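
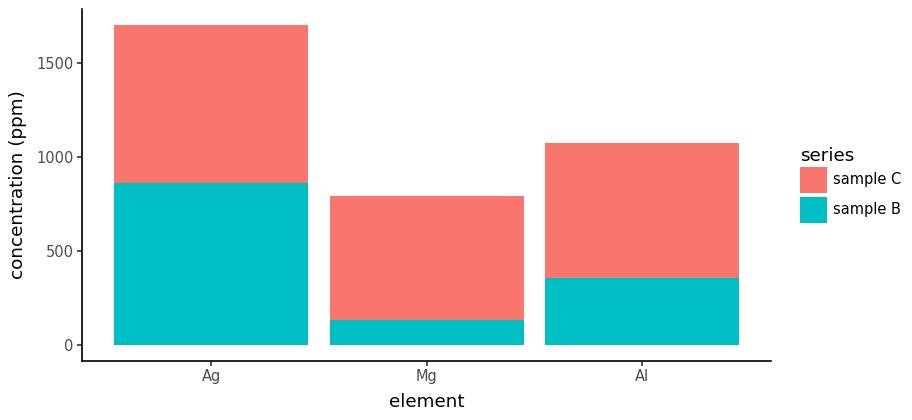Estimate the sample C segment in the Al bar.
sample C top ≈ 1000, bottom ≈ 400; segment ≈ 600.

≈ 600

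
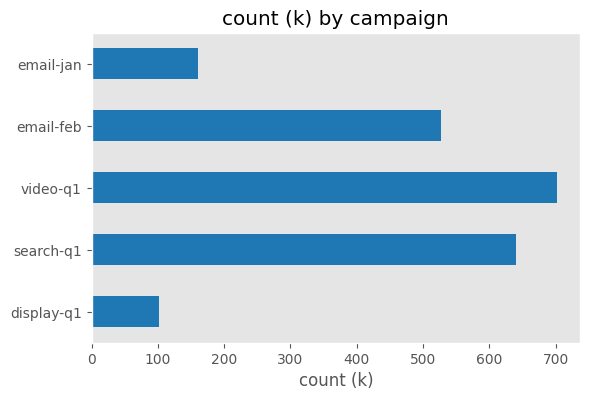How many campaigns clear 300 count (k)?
Above 300: search-q1, video-q1, email-feb.

3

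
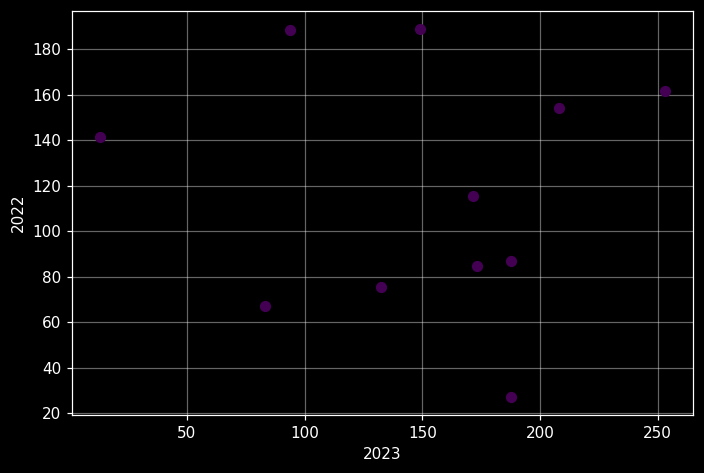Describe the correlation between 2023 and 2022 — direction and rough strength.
Points are roughly uncorrelated; weak (|r| ≈ 0.1).

no clear correlation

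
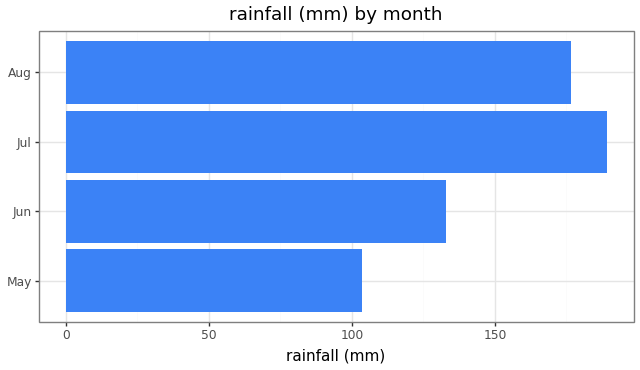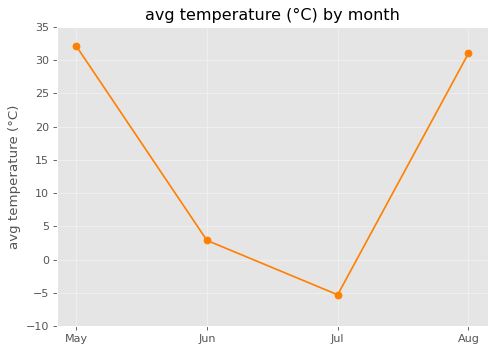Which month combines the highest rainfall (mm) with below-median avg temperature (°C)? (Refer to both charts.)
Jul

Chart 2 median avg temperature (°C) ≈ 15; below-median months: Jun, Jul. Among those, Jul has the highest rainfall (mm) (≈ 180).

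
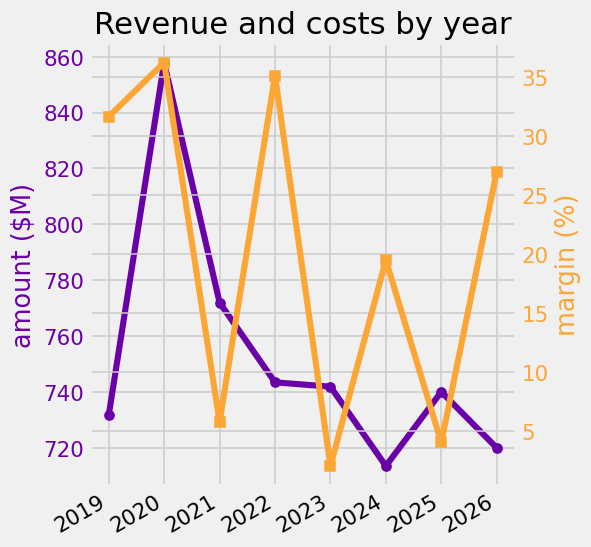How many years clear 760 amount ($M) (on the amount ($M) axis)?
2

Above 760: 2020, 2021.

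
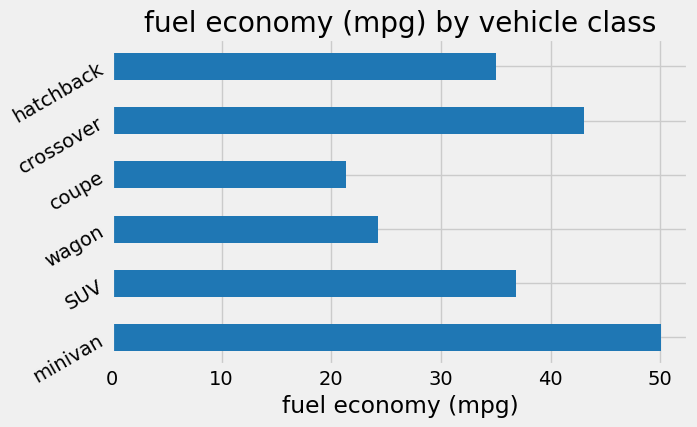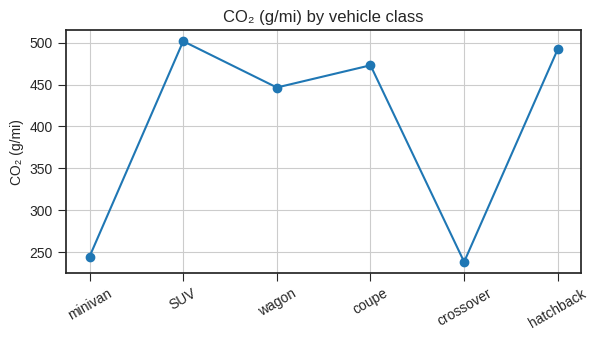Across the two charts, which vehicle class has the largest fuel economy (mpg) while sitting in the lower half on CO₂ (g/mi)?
minivan

Chart 2 median CO₂ (g/mi) ≈ 450; below-median vehicle classes: minivan, wagon, crossover. Among those, minivan has the highest fuel economy (mpg) (≈ 50).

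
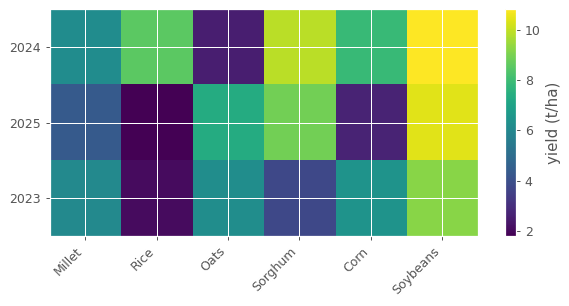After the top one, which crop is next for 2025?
Top 3 for 2025: Soybeans ≈ 10, Sorghum ≈ 9, Oats ≈ 7.

Sorghum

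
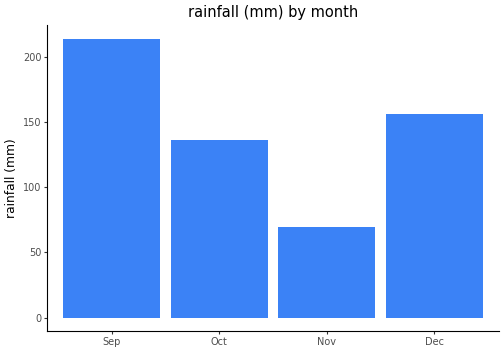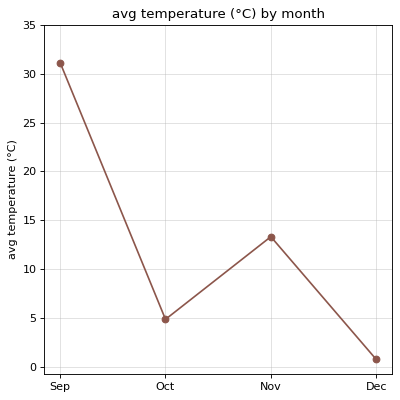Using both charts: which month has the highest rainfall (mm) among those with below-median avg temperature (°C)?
Dec

Chart 2 median avg temperature (°C) ≈ 10; below-median months: Oct, Dec. Among those, Dec has the highest rainfall (mm) (≈ 160).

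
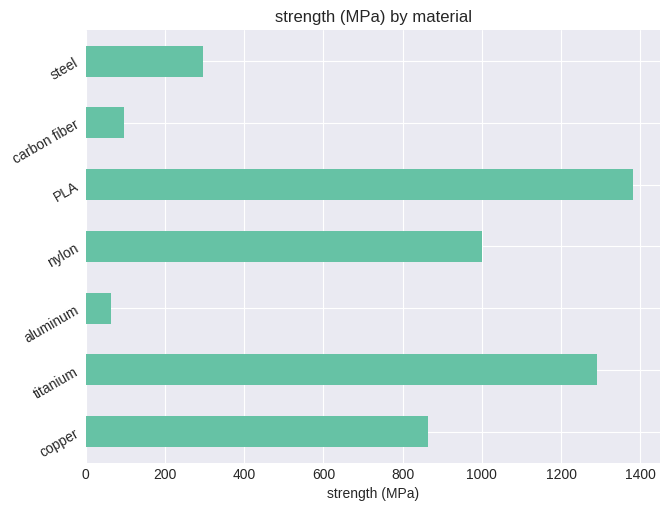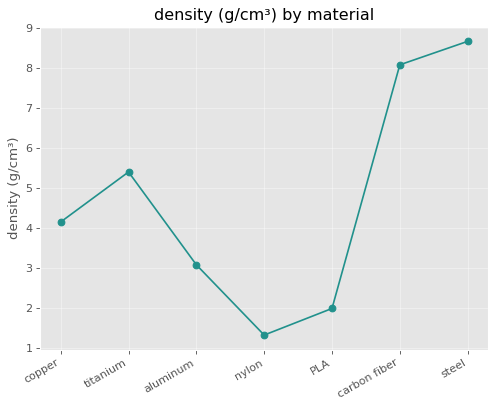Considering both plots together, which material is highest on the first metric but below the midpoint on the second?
Chart 2 median density (g/cm³) ≈ 4; below-median materials: aluminum, nylon, PLA. Among those, PLA has the highest strength (MPa) (≈ 1400).

PLA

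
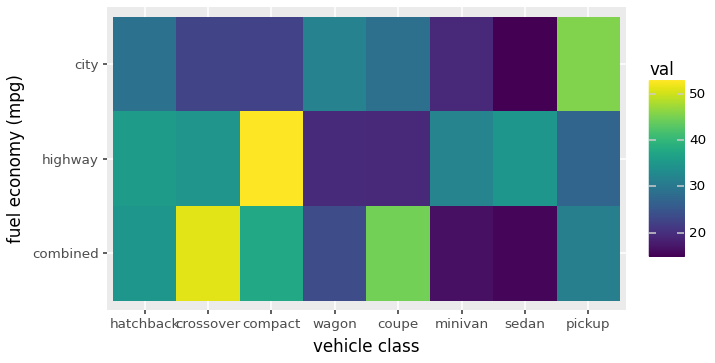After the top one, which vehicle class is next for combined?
Top 3 for combined: crossover ≈ 50, coupe ≈ 45, compact ≈ 40.

coupe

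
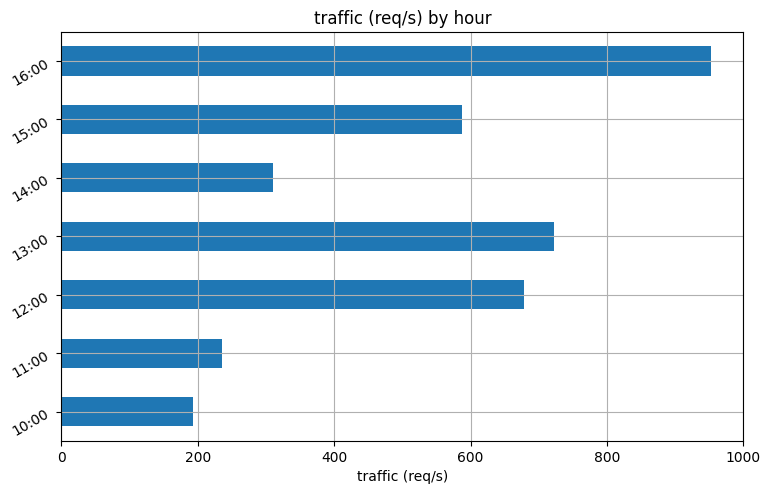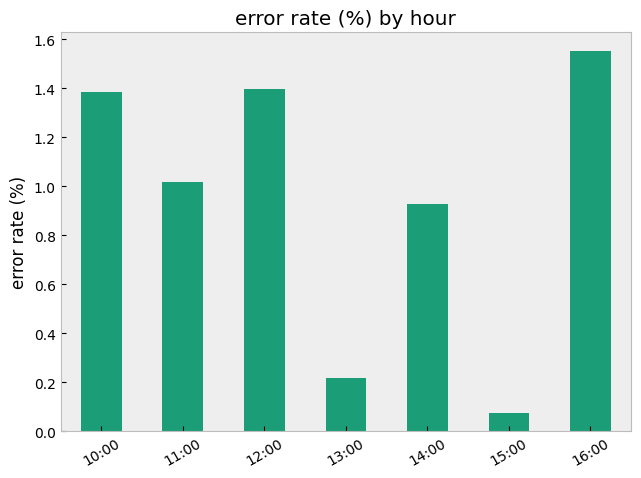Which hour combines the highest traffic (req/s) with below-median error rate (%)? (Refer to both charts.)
Chart 2 median error rate (%) ≈ 1; below-median hours: 13:00, 14:00, 15:00. Among those, 13:00 has the highest traffic (req/s) (≈ 700).

13:00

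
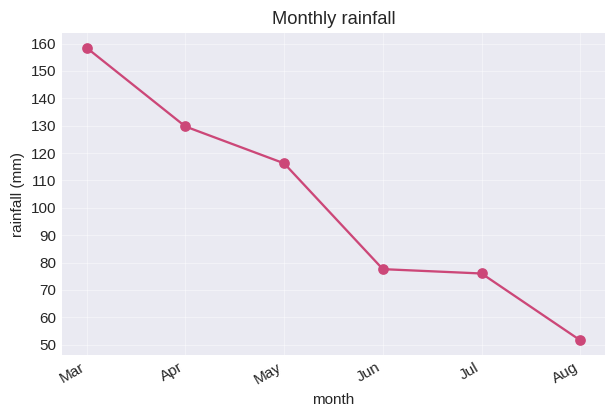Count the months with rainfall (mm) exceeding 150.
Above 150: Mar.

1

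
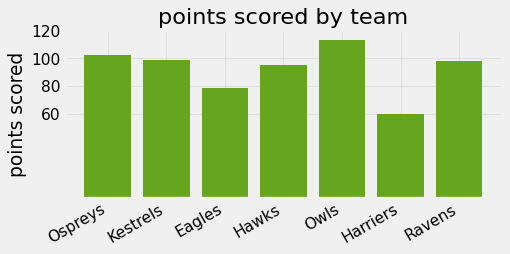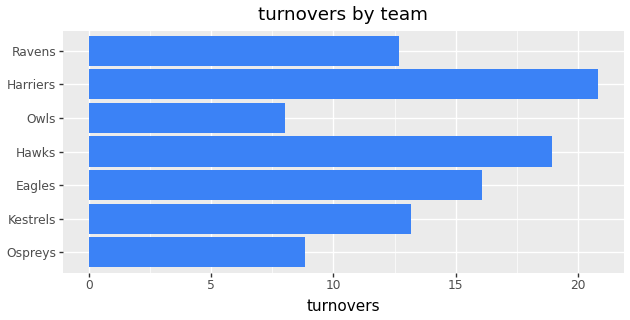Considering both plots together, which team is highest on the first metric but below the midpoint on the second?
Chart 2 median turnovers ≈ 14; below-median teams: Ospreys, Owls, Ravens. Among those, Owls has the highest points scored (≈ 120).

Owls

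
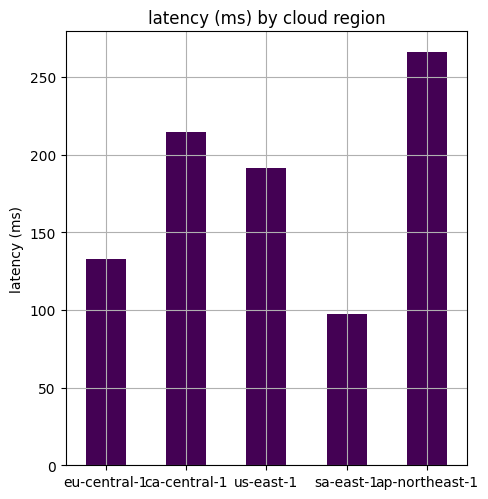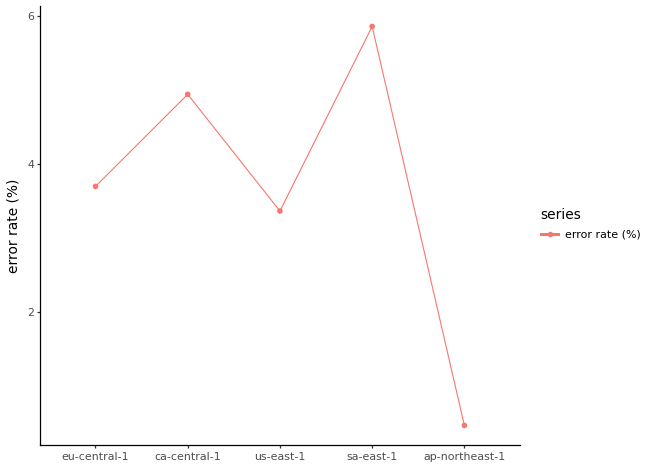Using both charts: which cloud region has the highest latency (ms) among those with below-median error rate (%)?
Chart 2 median error rate (%) ≈ 4; below-median cloud regions: us-east-1, ap-northeast-1. Among those, ap-northeast-1 has the highest latency (ms) (≈ 275).

ap-northeast-1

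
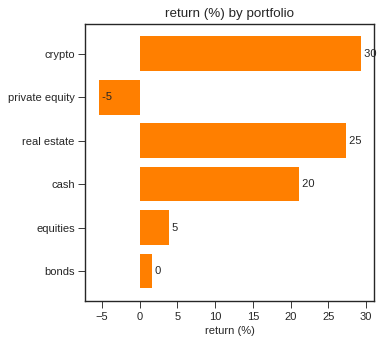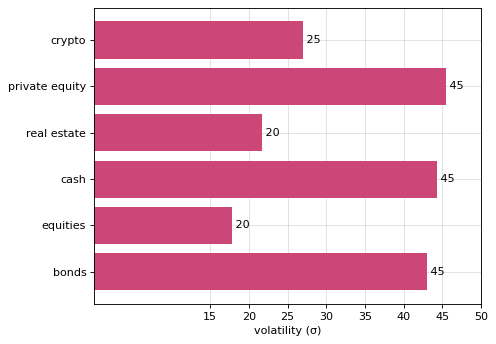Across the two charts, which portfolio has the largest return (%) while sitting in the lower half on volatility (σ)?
crypto

Chart 2 median volatility (σ) ≈ 35; below-median portfolios: crypto, real estate, equities. Among those, crypto has the highest return (%) (≈ 30).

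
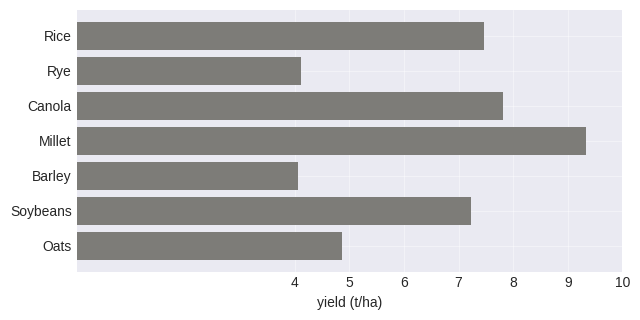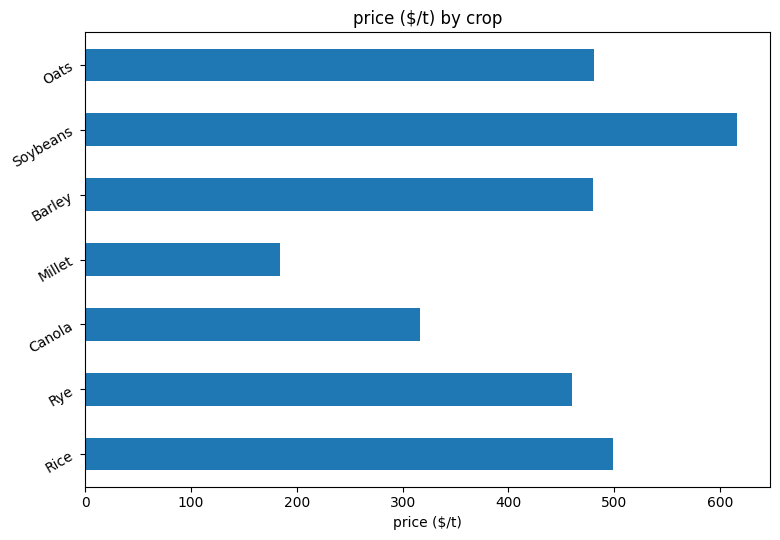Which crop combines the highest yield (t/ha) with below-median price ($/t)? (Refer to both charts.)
Chart 2 median price ($/t) ≈ 500; below-median crops: Rye, Canola, Millet. Among those, Millet has the highest yield (t/ha) (≈ 9).

Millet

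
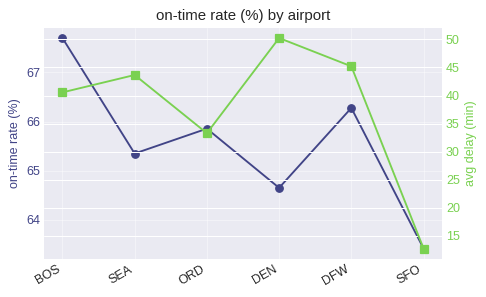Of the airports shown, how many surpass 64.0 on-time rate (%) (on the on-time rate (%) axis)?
5

Above 64.0: BOS, SEA, ORD, DEN, DFW.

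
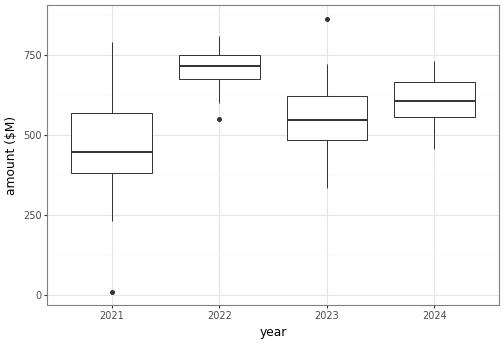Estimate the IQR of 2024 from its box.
≈ 100

Q3 ≈ 660, Q1 ≈ 560; IQR ≈ 100.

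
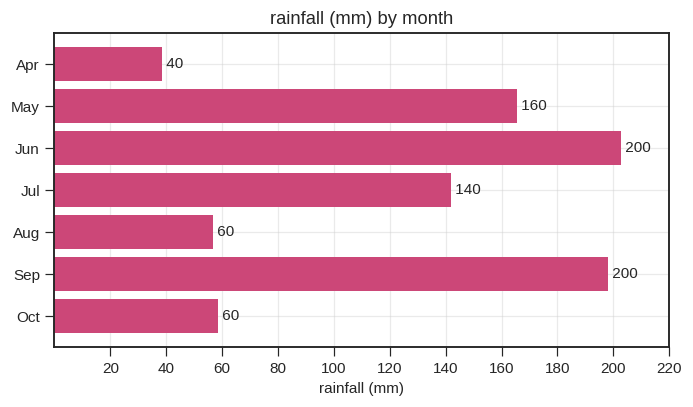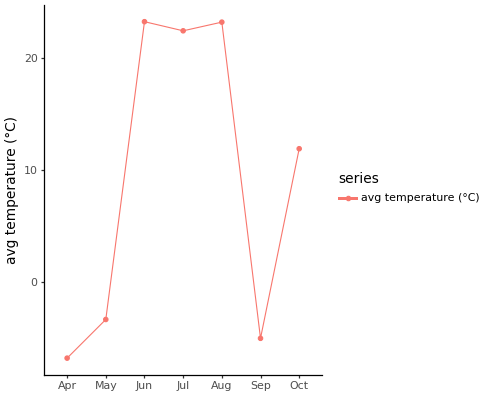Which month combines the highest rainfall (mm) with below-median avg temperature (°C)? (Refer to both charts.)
Chart 2 median avg temperature (°C) ≈ 10; below-median months: Apr, May, Sep. Among those, Sep has the highest rainfall (mm) (≈ 200).

Sep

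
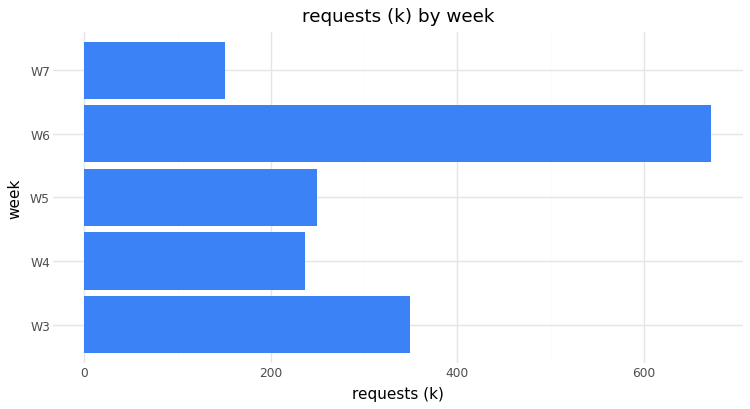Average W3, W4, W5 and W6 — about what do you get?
≈ 350

(300 + 200 + 200 + 700) / 4 ≈ 350.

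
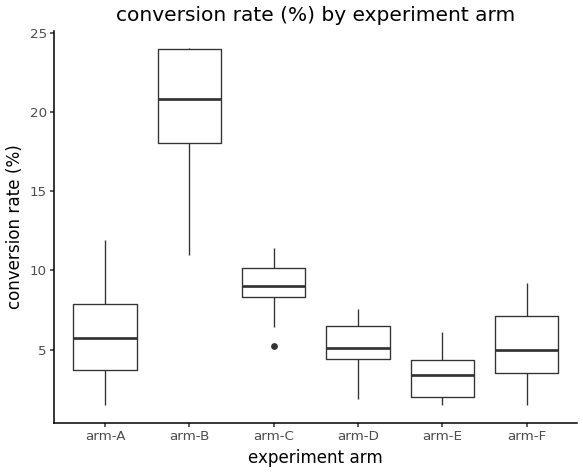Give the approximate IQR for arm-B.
Q3 ≈ 24, Q1 ≈ 18; IQR ≈ 6.

≈ 6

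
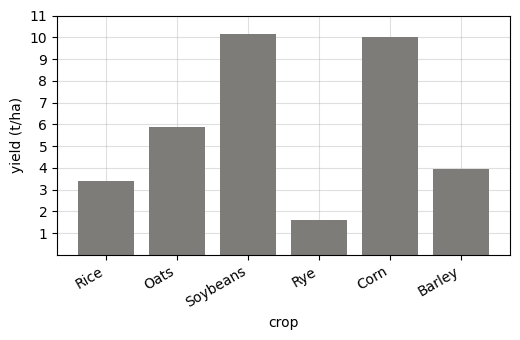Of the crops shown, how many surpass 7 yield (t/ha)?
2

Above 7: Soybeans, Corn.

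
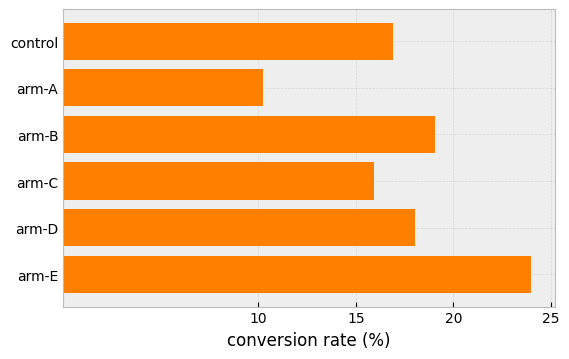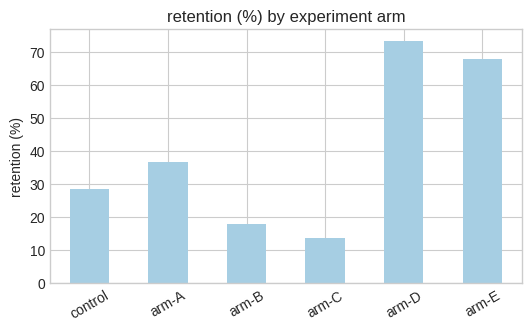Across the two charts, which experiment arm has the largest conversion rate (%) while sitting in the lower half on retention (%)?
Chart 2 median retention (%) ≈ 30; below-median experiment arms: control, arm-B, arm-C. Among those, arm-B has the highest conversion rate (%) (≈ 20).

arm-B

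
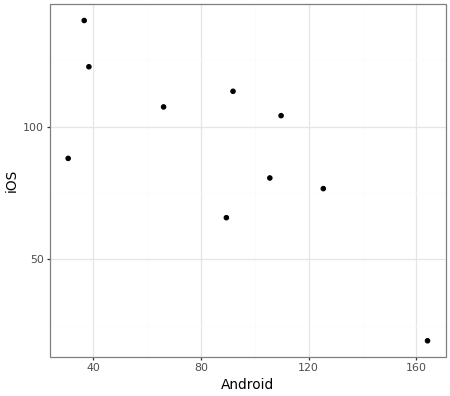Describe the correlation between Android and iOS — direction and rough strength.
negative, strong

Points are negatively correlated; strong (|r| ≈ 0.8).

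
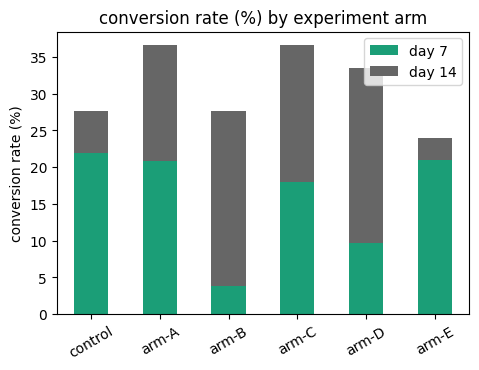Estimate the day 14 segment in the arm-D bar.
≈ 25

day 14 top ≈ 35, bottom ≈ 10; segment ≈ 25.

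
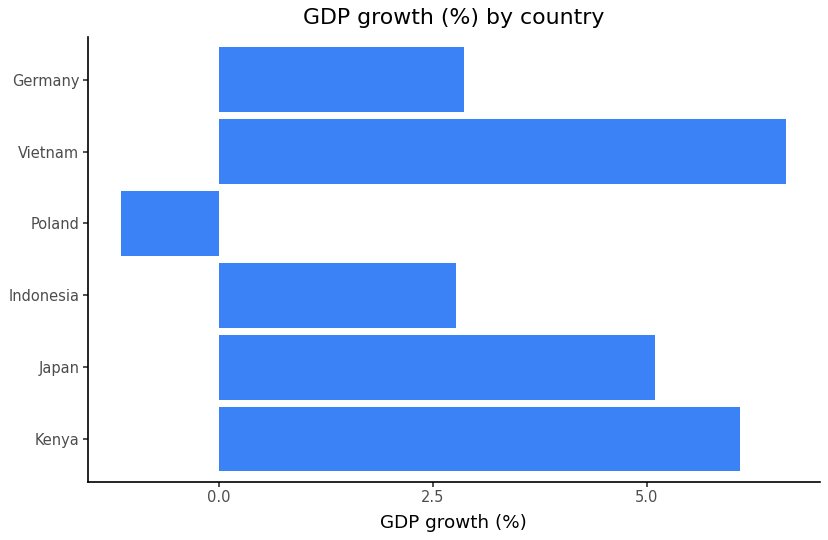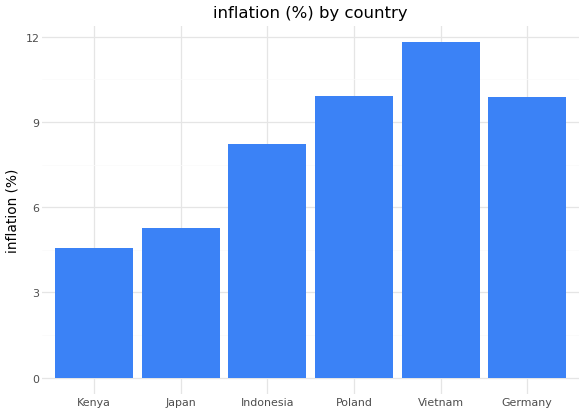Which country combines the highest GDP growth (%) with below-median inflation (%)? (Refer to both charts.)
Chart 2 median inflation (%) ≈ 10; below-median countries: Kenya, Japan, Indonesia. Among those, Kenya has the highest GDP growth (%) (≈ 6).

Kenya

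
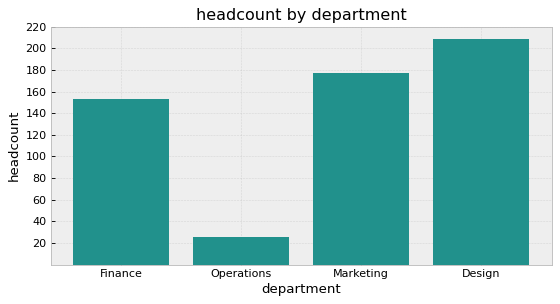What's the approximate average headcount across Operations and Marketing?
≈ 100

(20 + 180) / 2 ≈ 100.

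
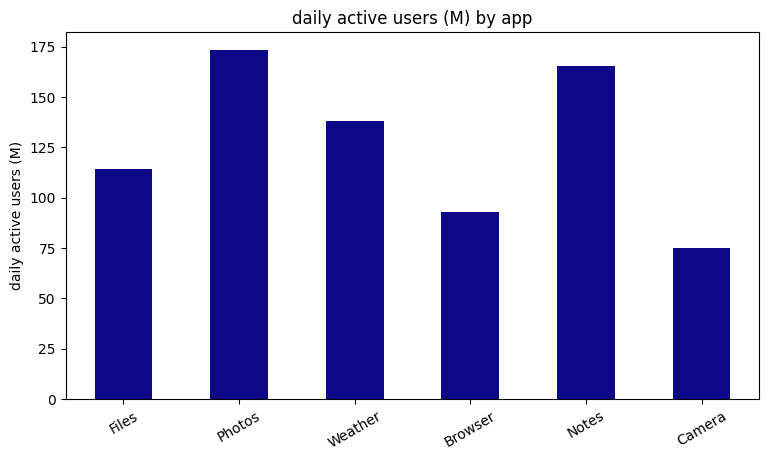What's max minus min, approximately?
≈ 100

Max Photos ≈ 180, min Camera ≈ 80; range ≈ 100.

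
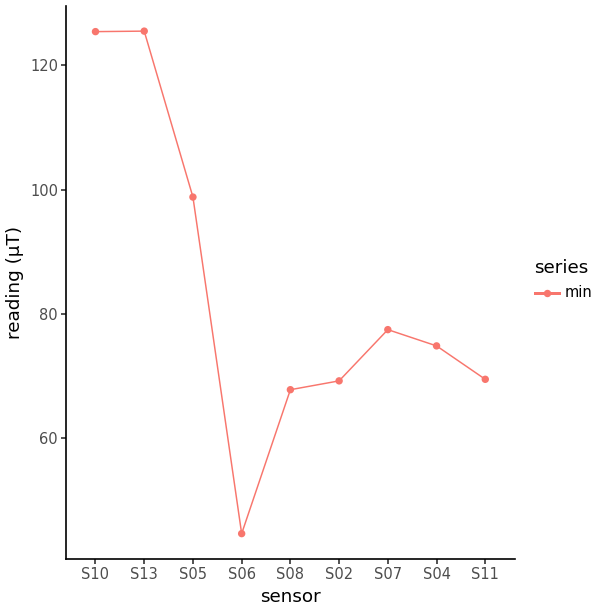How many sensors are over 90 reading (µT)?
3

Above 90: S10, S13, S05.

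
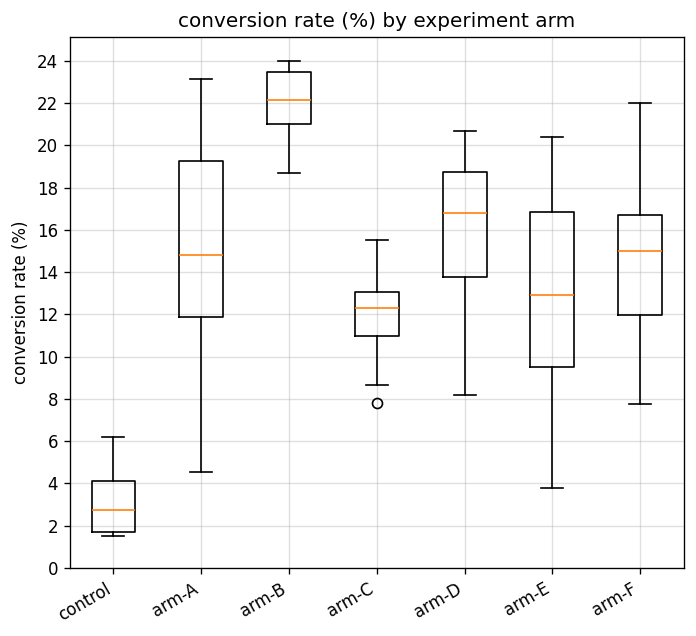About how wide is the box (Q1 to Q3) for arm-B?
≈ 2

Q3 ≈ 24, Q1 ≈ 22; IQR ≈ 2.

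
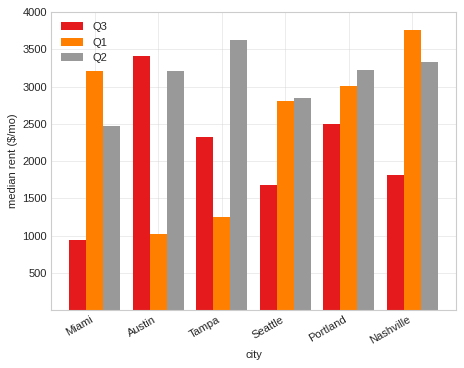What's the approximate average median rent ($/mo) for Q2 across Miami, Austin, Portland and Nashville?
(2500 + 3000 + 3000 + 3500) / 4 ≈ 3000.

≈ 3000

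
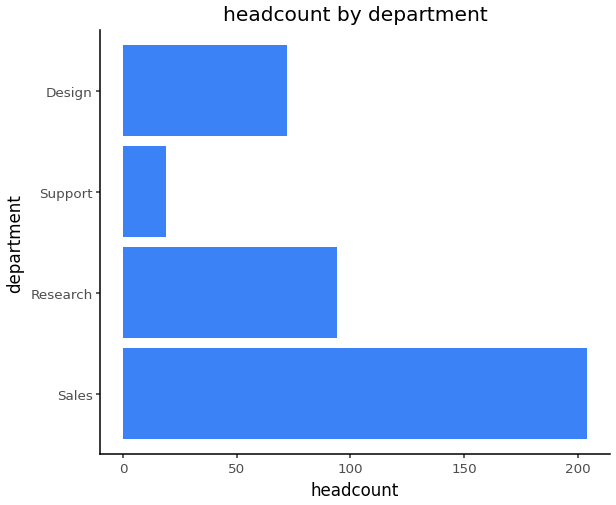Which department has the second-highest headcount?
Top 3: Sales ≈ 200, Research ≈ 100, Design ≈ 80.

Research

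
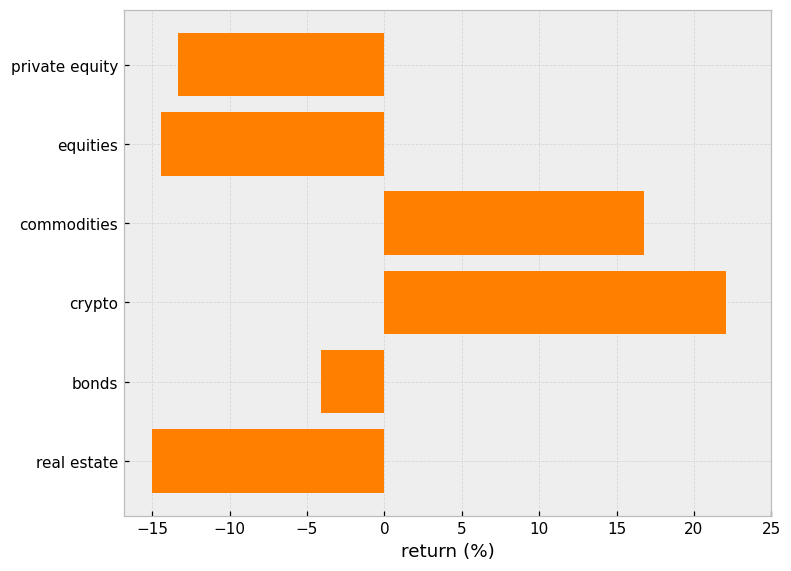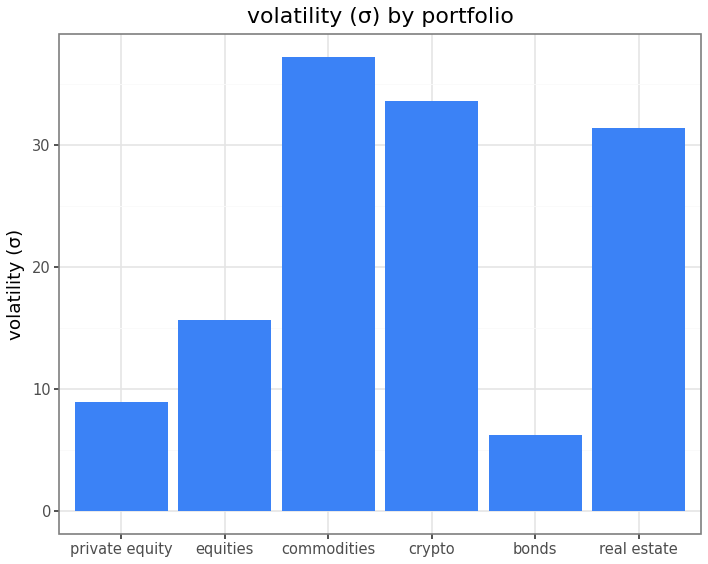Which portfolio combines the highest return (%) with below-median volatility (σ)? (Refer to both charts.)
Chart 2 median volatility (σ) ≈ 25; below-median portfolios: private equity, equities, bonds. Among those, bonds has the highest return (%) (≈ -5).

bonds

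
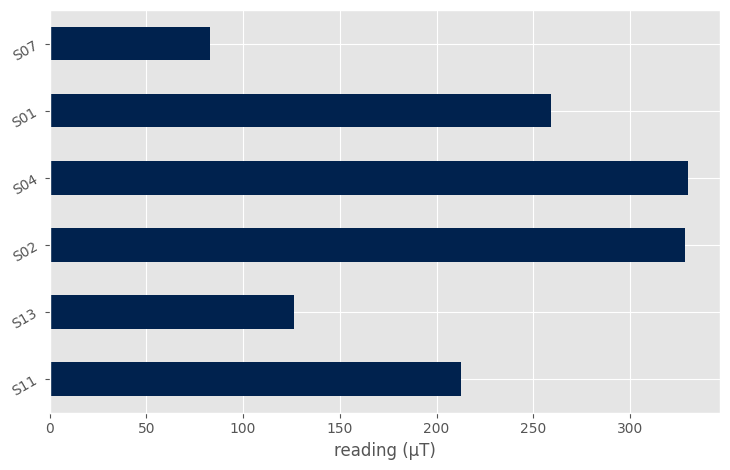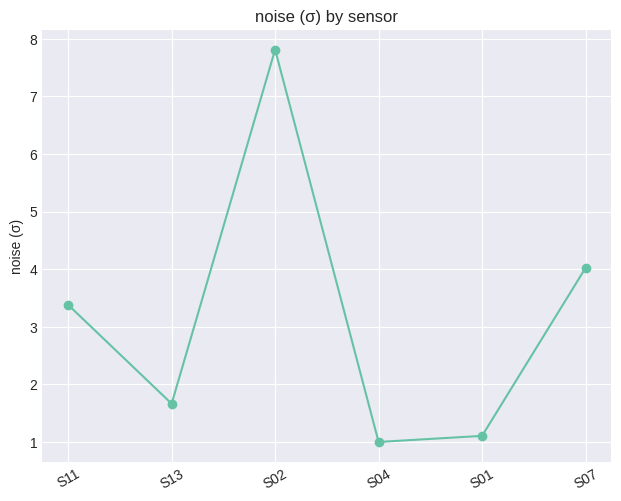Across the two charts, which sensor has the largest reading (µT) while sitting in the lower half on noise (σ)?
Chart 2 median noise (σ) ≈ 3; below-median sensors: S13, S04, S01. Among those, S04 has the highest reading (µT) (≈ 350).

S04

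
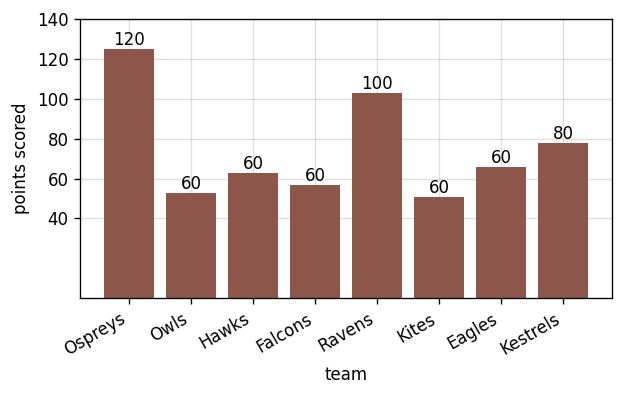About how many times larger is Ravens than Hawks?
≈ 1.67×

Ravens ≈ 100, Hawks ≈ 60; 100/60 ≈ 1.67.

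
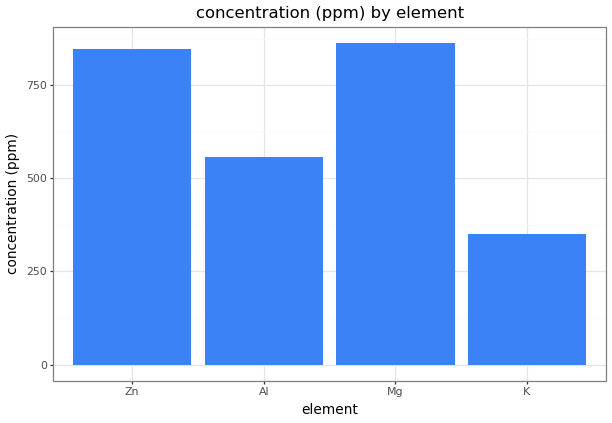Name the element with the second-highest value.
Zn

Top 3: Mg ≈ 900, Zn ≈ 800, Al ≈ 600.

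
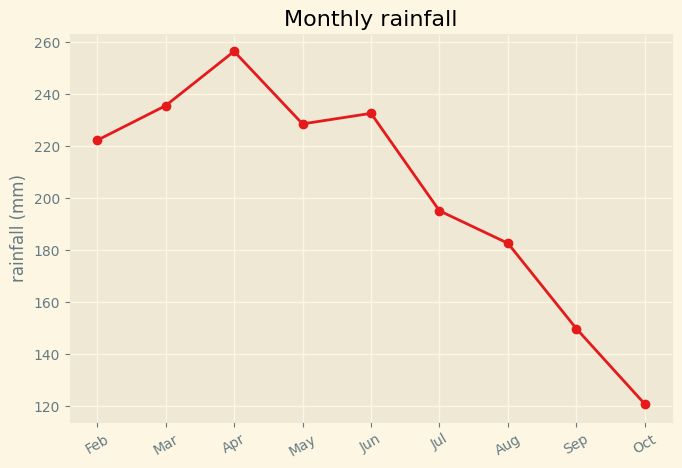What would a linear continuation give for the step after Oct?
≈ 90

Last three: 180, 140, 120 → slope ≈ -30/step → next ≈ 90.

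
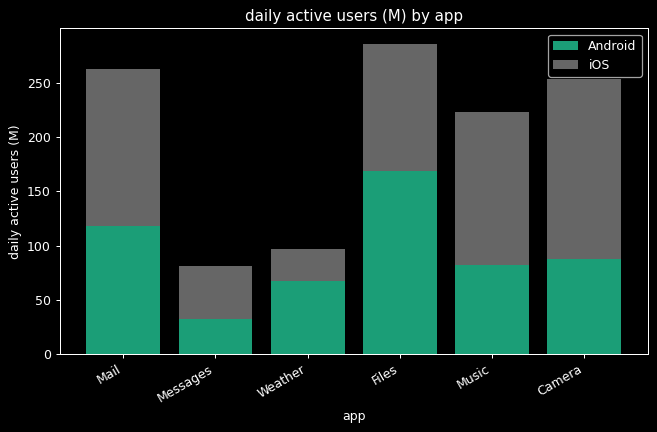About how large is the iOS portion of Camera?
≈ 175

iOS top ≈ 250, bottom ≈ 75; segment ≈ 175.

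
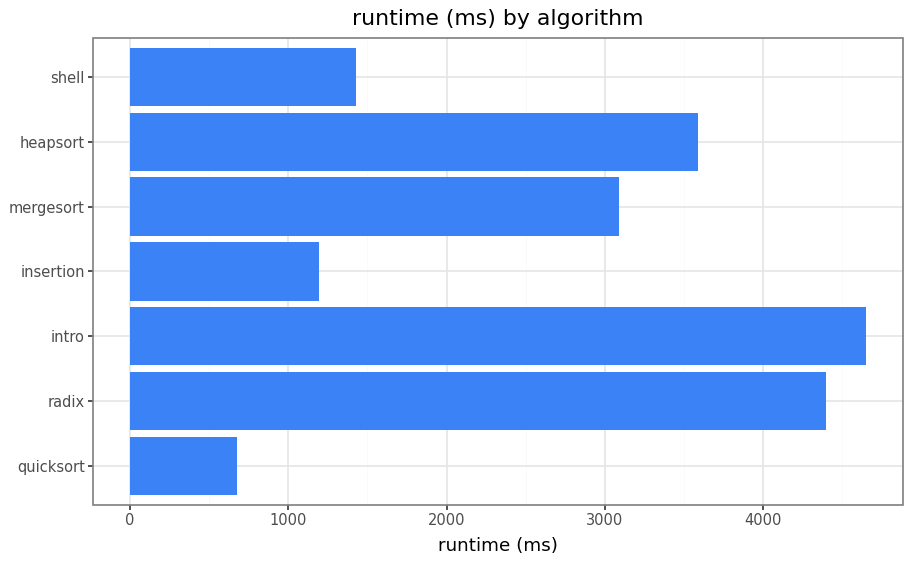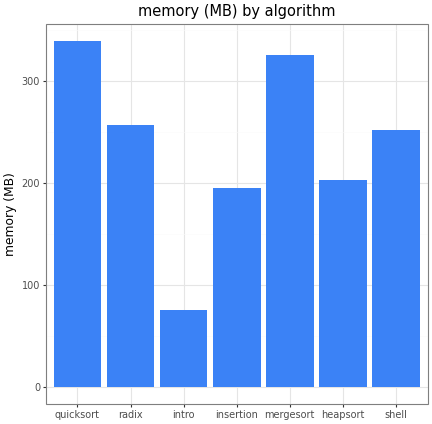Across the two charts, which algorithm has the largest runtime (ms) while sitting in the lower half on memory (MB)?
intro

Chart 2 median memory (MB) ≈ 250; below-median algorithms: intro, insertion, heapsort. Among those, intro has the highest runtime (ms) (≈ 4500).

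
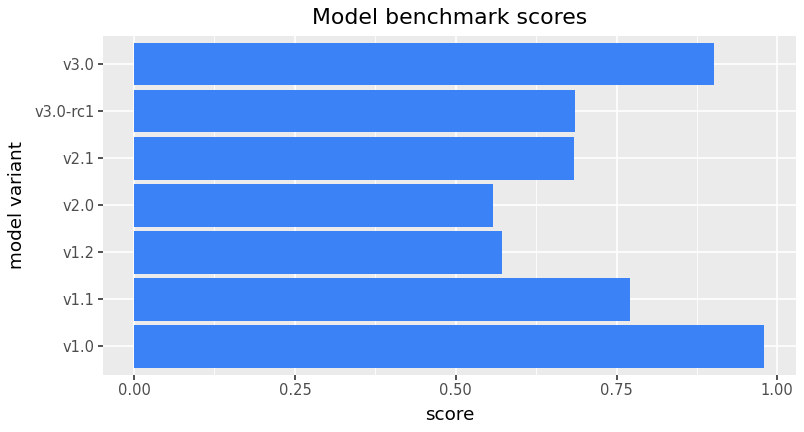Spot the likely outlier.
v1.0 ≈ 1.0; the rest sit between ≈ 0.6 and ≈ 0.9.

v1.0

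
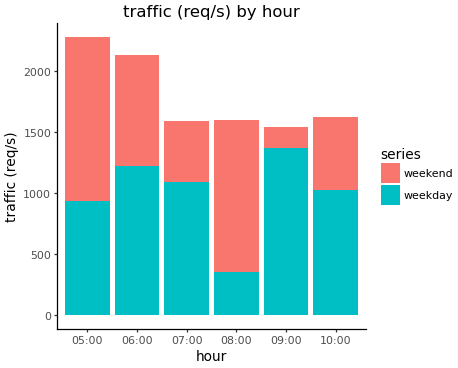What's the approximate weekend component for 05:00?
weekend top ≈ 2200, bottom ≈ 1000; segment ≈ 1200.

≈ 1200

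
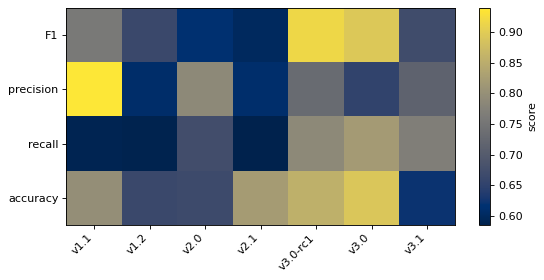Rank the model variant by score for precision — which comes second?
v2.0

Top 3 for precision: v1.1 ≈ 0.95, v2.0 ≈ 0.80, v3.0-rc1 ≈ 0.75.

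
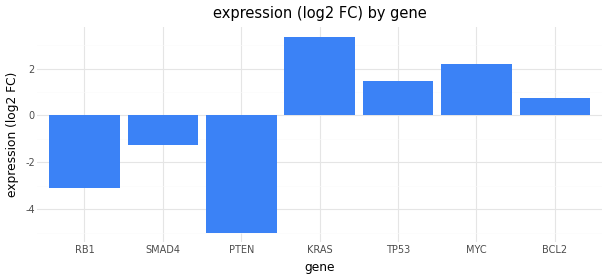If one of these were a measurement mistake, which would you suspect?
PTEN

PTEN ≈ -5; the rest sit between ≈ -3 and ≈ 3.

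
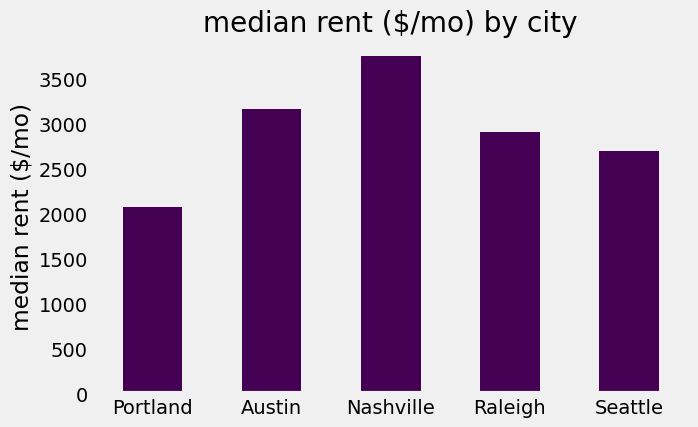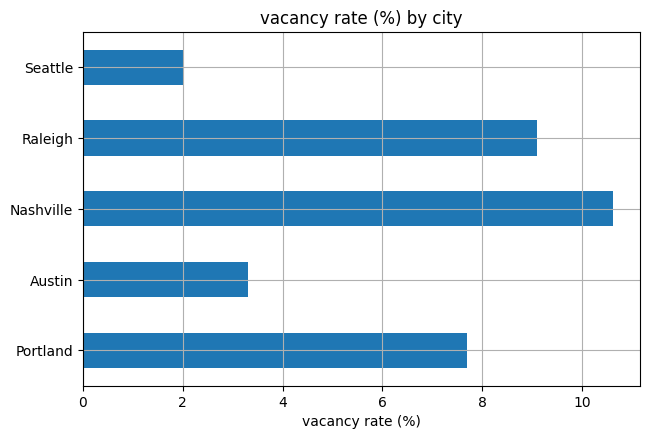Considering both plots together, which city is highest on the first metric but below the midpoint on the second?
Chart 2 median vacancy rate (%) ≈ 8; below-median cities: Austin, Seattle. Among those, Austin has the highest median rent ($/mo) (≈ 3000).

Austin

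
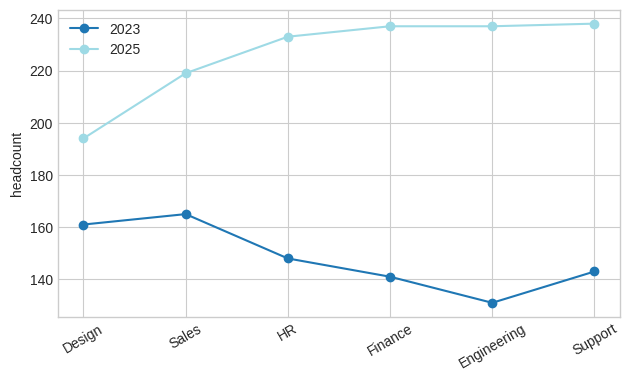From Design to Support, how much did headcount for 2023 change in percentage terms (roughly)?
Design ≈ 160, Support ≈ 140; (140 − 160) / 160 ≈ -12.5%.

≈ -12.5%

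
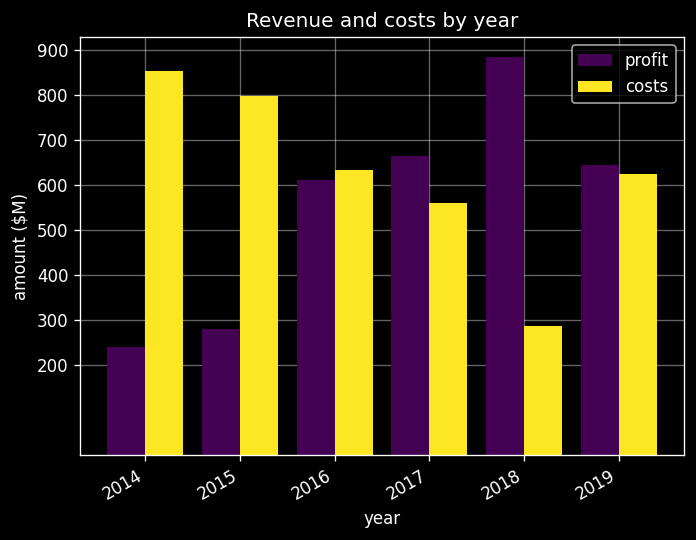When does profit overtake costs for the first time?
2016: profit ≈ 600 vs costs ≈ 600 (not yet); 2017: profit ≈ 700 vs costs ≈ 600 (first crossover).

2017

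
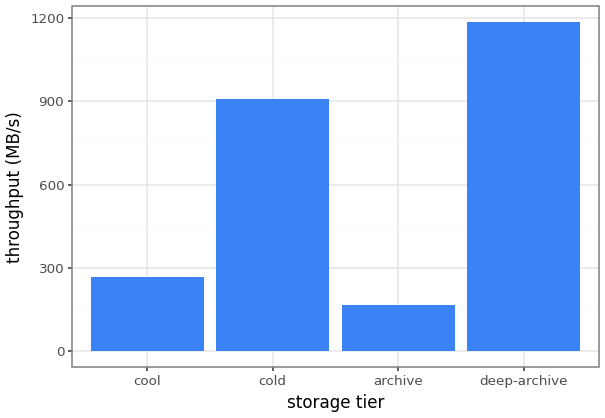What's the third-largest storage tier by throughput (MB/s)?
cool

Top 4: deep-archive ≈ 1200, cold ≈ 900, cool ≈ 300, archive ≈ 200.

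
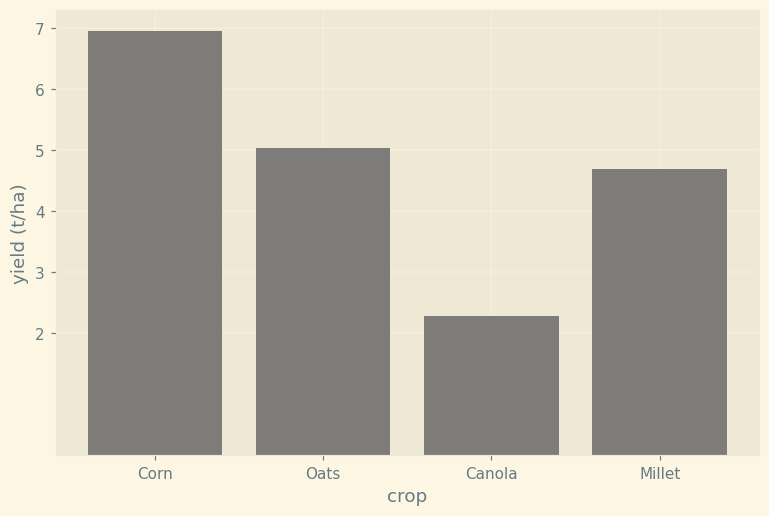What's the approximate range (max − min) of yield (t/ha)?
≈ 5

Max Corn ≈ 7, min Canola ≈ 2; range ≈ 5.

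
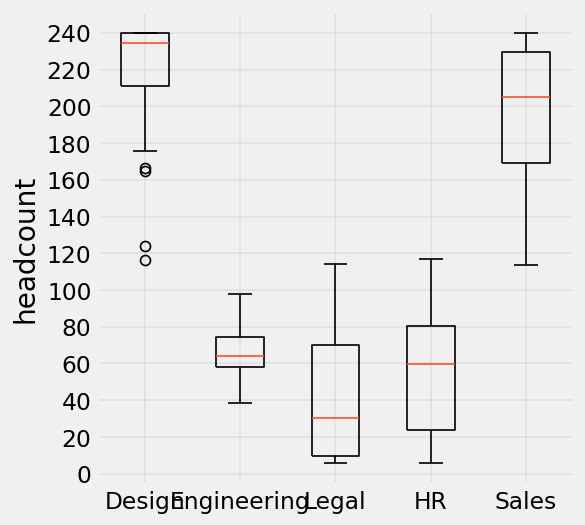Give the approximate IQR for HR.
Q3 ≈ 80, Q1 ≈ 20; IQR ≈ 60.

≈ 60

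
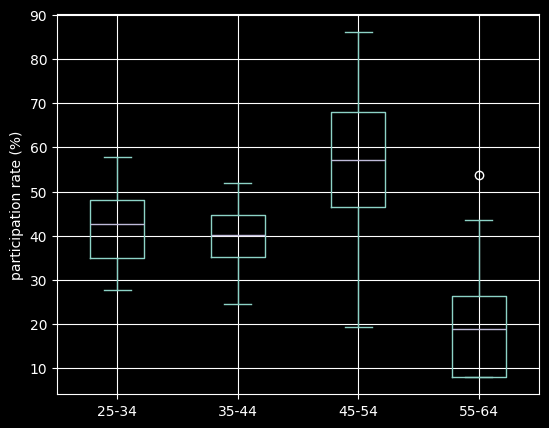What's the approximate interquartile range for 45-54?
≈ 25

Q3 ≈ 70, Q1 ≈ 45; IQR ≈ 25.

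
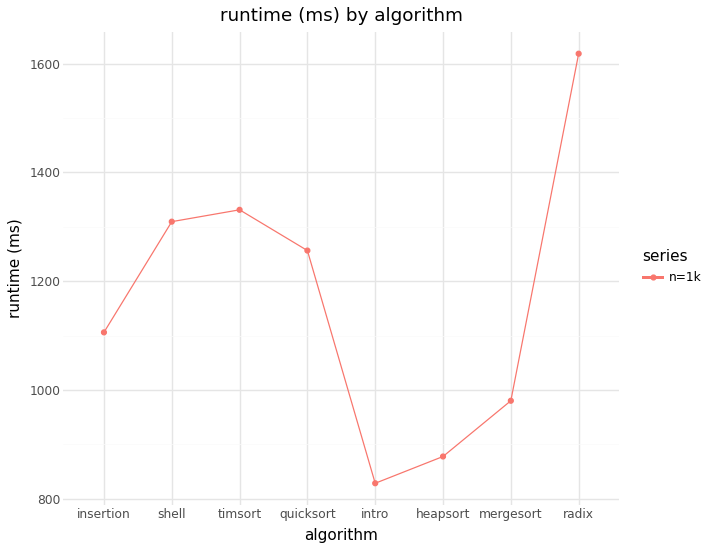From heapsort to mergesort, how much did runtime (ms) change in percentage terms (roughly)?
≈ +11.1%

heapsort ≈ 900, mergesort ≈ 1000; (1000 − 900) / 900 ≈ +11.1%.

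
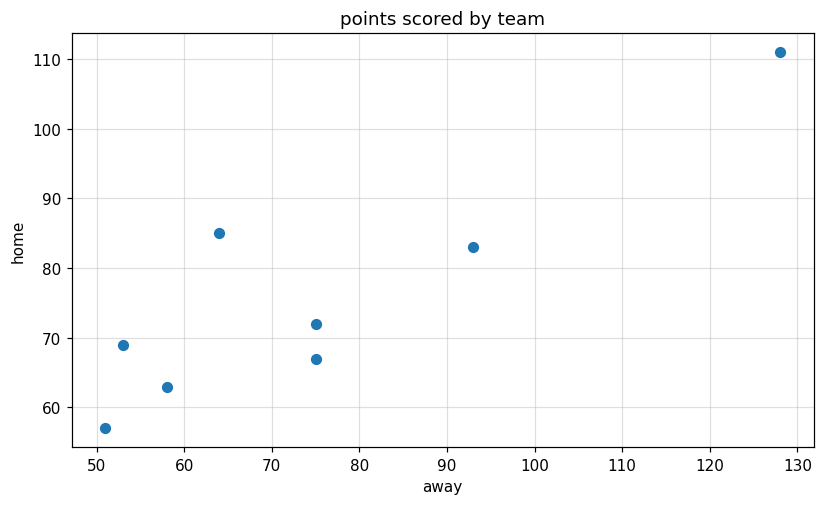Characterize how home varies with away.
positive, strong

Points are positively correlated; strong (|r| ≈ 0.9).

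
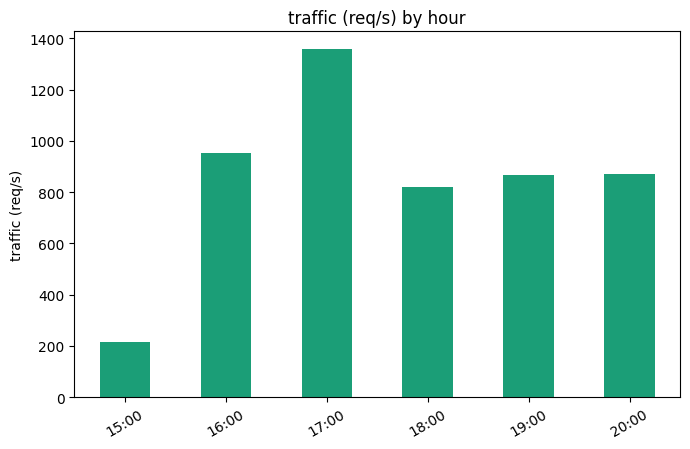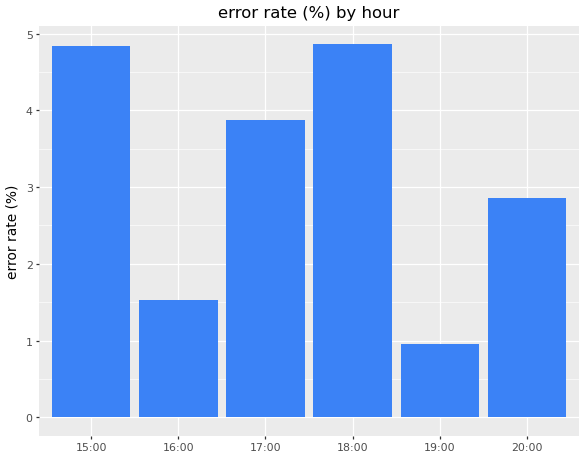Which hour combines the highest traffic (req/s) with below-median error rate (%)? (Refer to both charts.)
16:00

Chart 2 median error rate (%) ≈ 3.5; below-median hours: 16:00, 19:00, 20:00. Among those, 16:00 has the highest traffic (req/s) (≈ 1000).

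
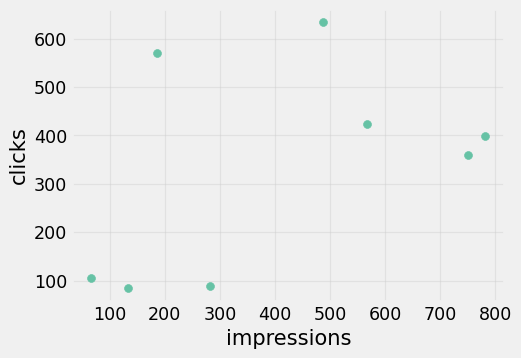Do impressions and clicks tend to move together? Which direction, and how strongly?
Points are positively correlated; moderate (|r| ≈ 0.5).

positive, moderate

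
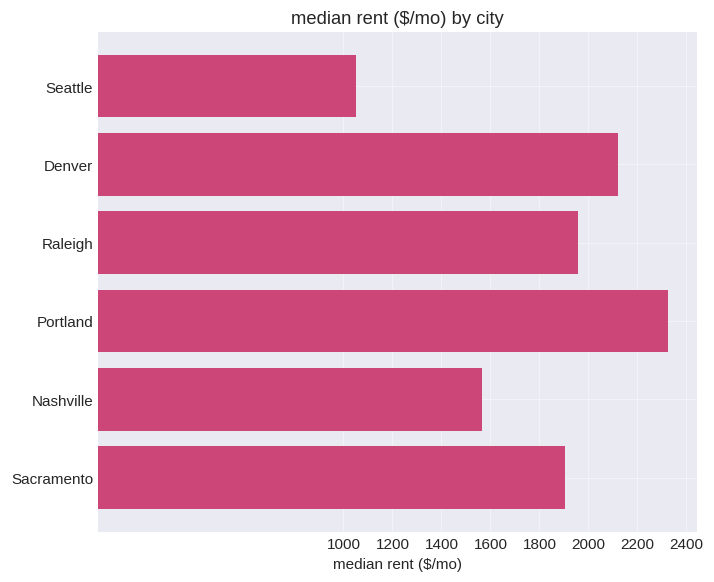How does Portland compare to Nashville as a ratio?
Portland ≈ 2400, Nashville ≈ 1600; 2400/1600 ≈ 1.5.

≈ 1.5×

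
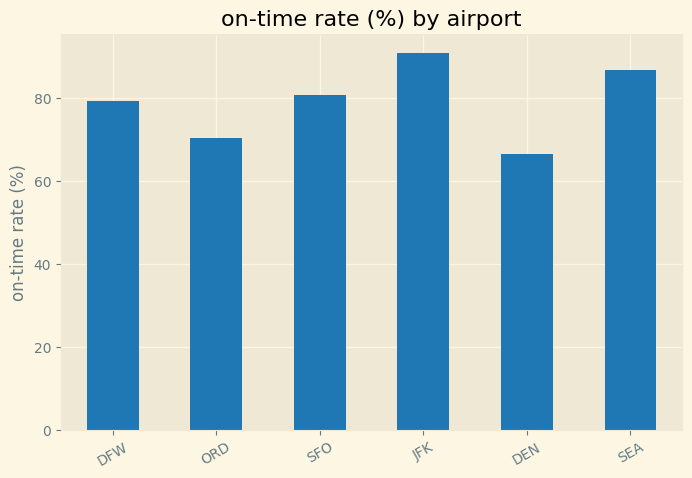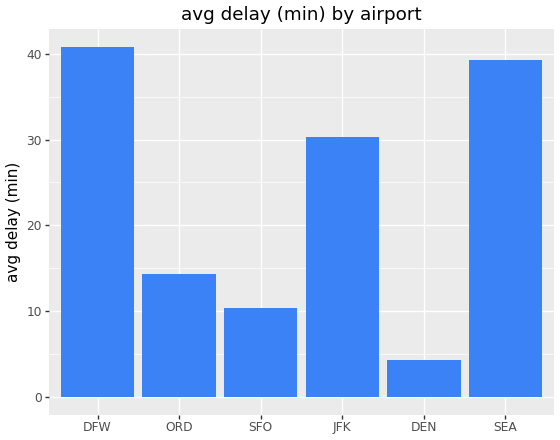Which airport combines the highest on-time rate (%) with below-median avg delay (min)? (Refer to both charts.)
Chart 2 median avg delay (min) ≈ 20; below-median airports: ORD, SFO, DEN. Among those, SFO has the highest on-time rate (%) (≈ 80).

SFO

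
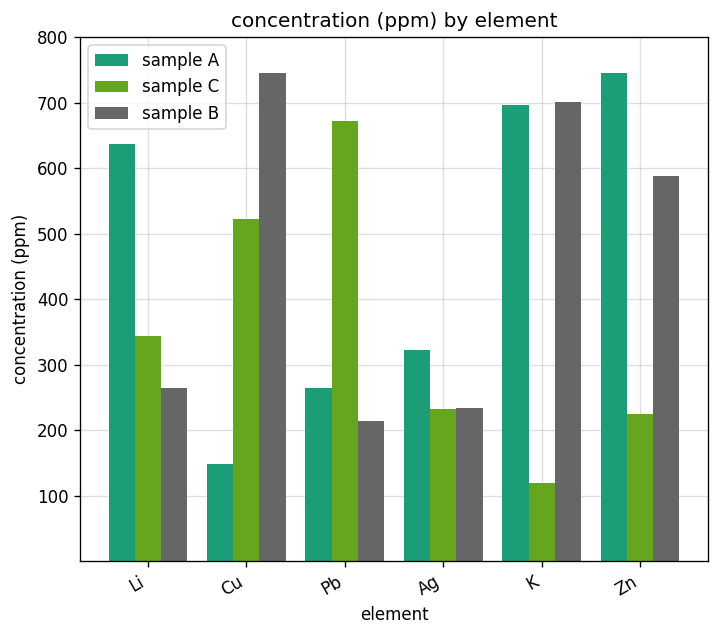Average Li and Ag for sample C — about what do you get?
≈ 250

(300 + 200) / 2 ≈ 250.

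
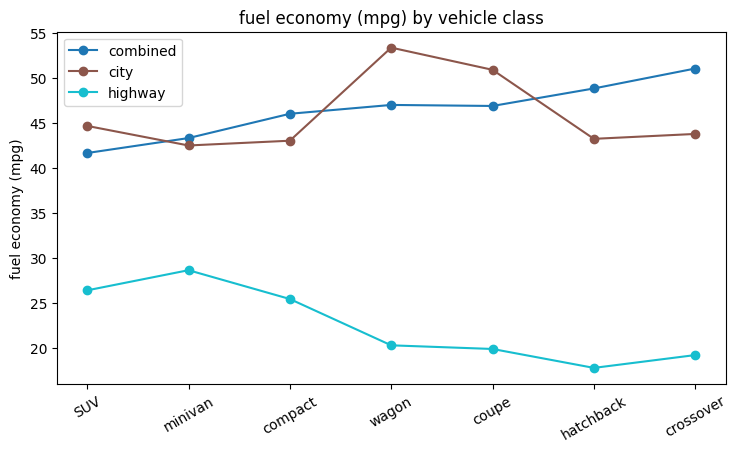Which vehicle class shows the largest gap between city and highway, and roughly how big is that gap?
wagon: city ≈ 55, highway ≈ 20 → gap ≈ 35. Next-largest (coupe) is only ≈ 30.

wagon, ≈ 35 mpg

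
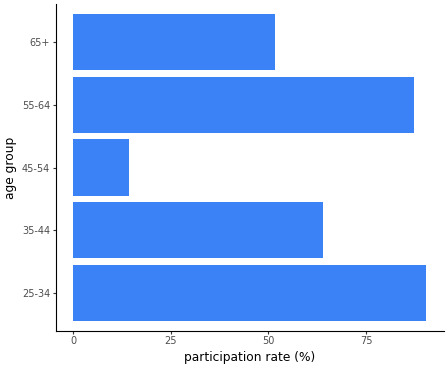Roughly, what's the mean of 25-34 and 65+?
≈ 70

(90 + 50) / 2 ≈ 70.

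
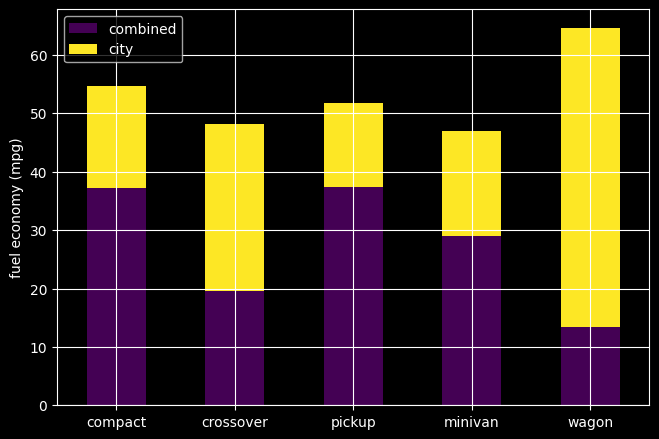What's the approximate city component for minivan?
city top ≈ 50, bottom ≈ 30; segment ≈ 20.

≈ 20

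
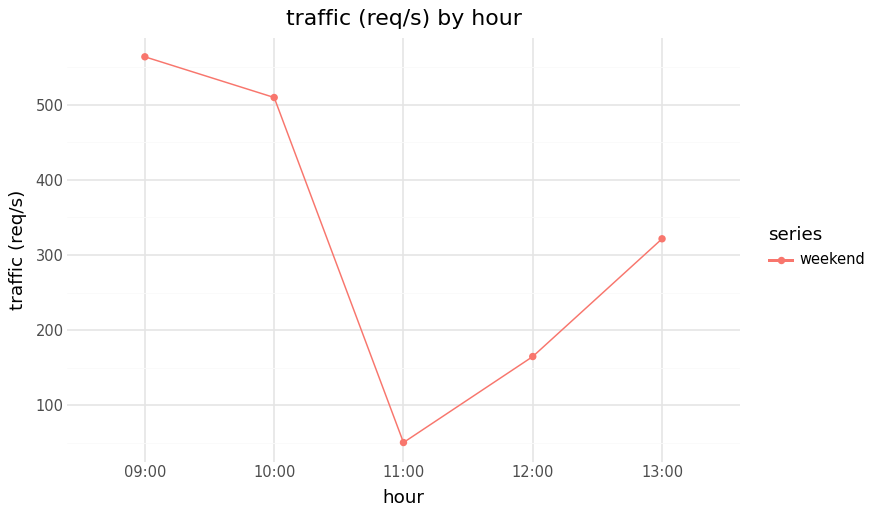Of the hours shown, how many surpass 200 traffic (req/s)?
3

Above 200: 09:00, 10:00, 13:00.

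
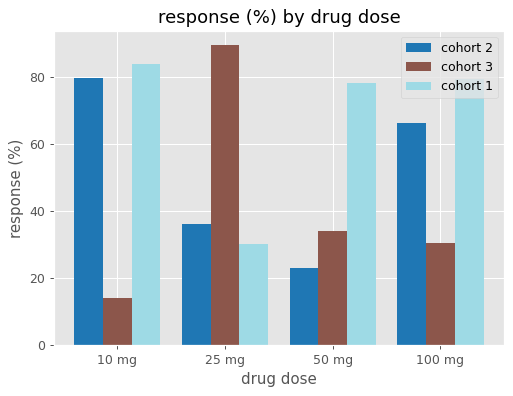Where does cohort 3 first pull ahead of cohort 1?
10 mg: cohort 3 ≈ 10 vs cohort 1 ≈ 80 (not yet); 25 mg: cohort 3 ≈ 90 vs cohort 1 ≈ 30 (first crossover).

25 mg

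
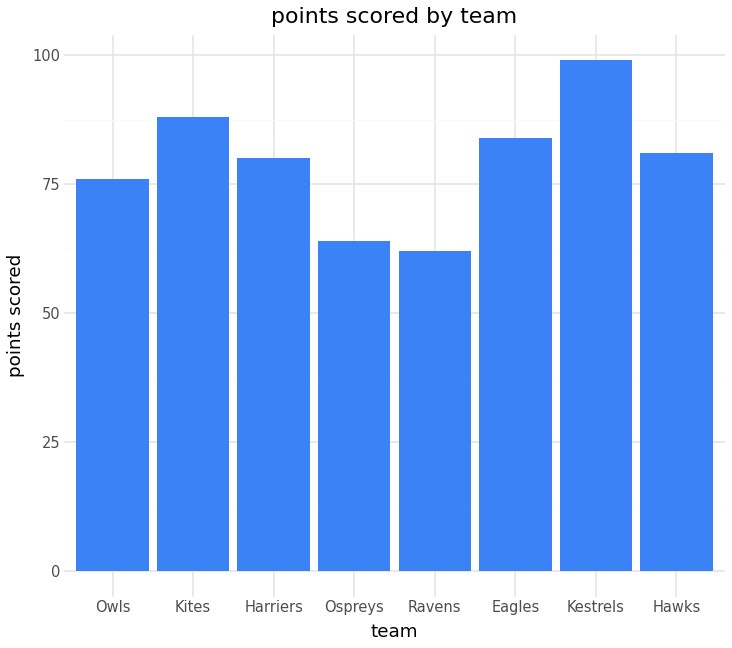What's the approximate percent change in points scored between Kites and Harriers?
≈ -11.1%

Kites ≈ 90, Harriers ≈ 80; (80 − 90) / 90 ≈ -11.1%.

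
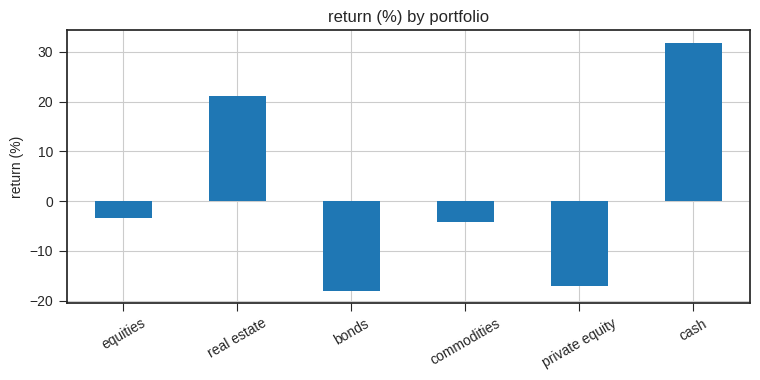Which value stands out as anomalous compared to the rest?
cash

cash ≈ 30; the rest sit between ≈ -20 and ≈ 20.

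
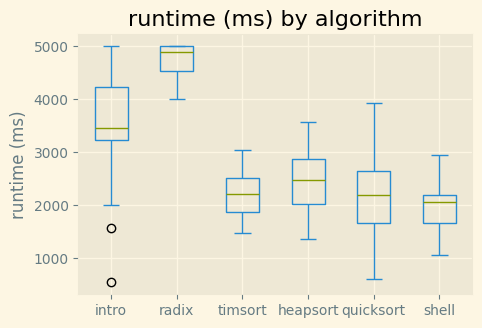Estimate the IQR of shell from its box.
≈ 500

Q3 ≈ 2000, Q1 ≈ 1500; IQR ≈ 500.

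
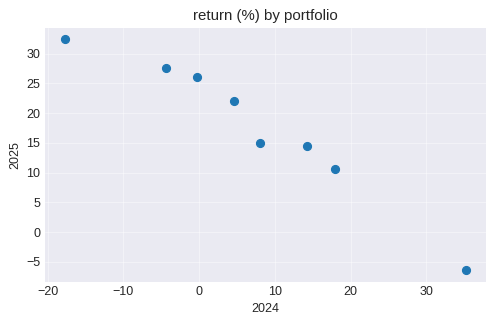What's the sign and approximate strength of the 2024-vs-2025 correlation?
negative, strong

Points are negatively correlated; strong (|r| ≈ 1.0).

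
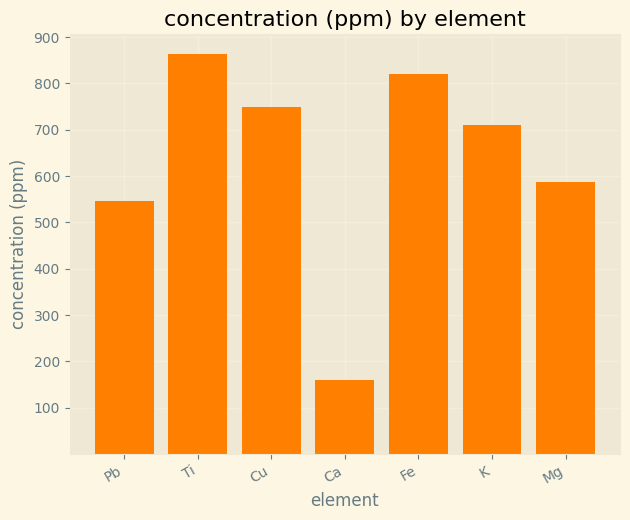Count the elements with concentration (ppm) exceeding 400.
Above 400: Pb, Ti, Cu, Fe, K, Mg.

6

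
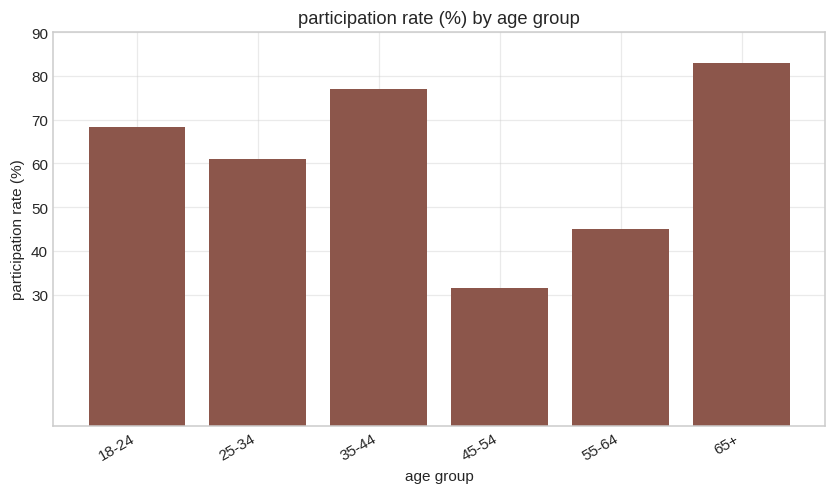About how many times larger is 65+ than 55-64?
≈ 1.6×

65+ ≈ 80, 55-64 ≈ 50; 80/50 ≈ 1.6.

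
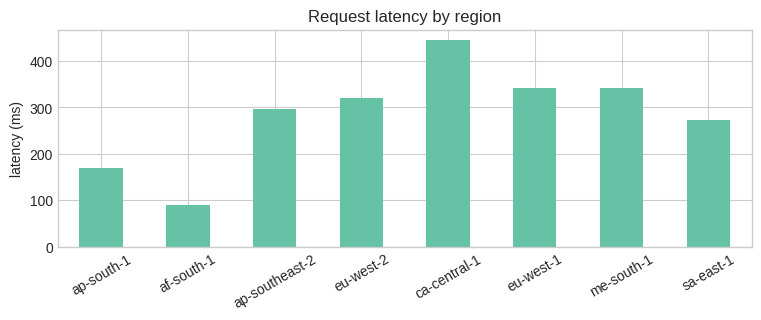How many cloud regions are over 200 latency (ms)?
6

Above 200: ap-southeast-2, eu-west-2, ca-central-1, eu-west-1, me-south-1, sa-east-1.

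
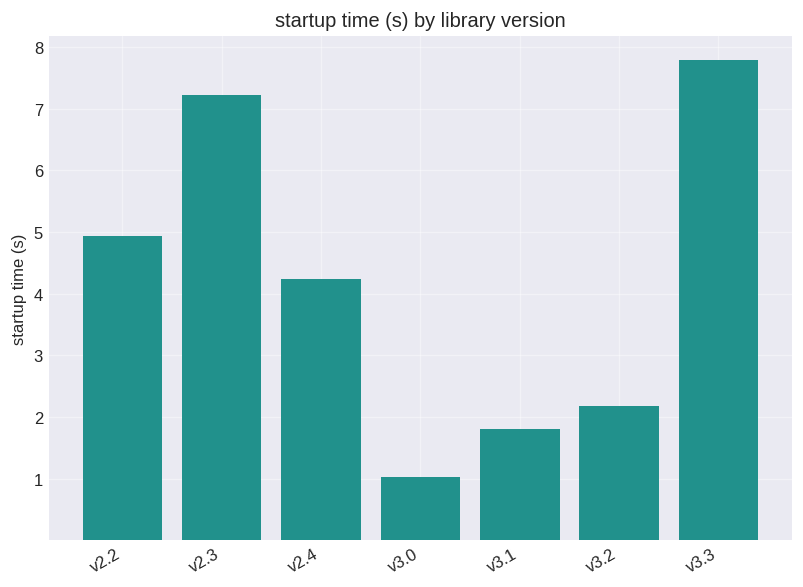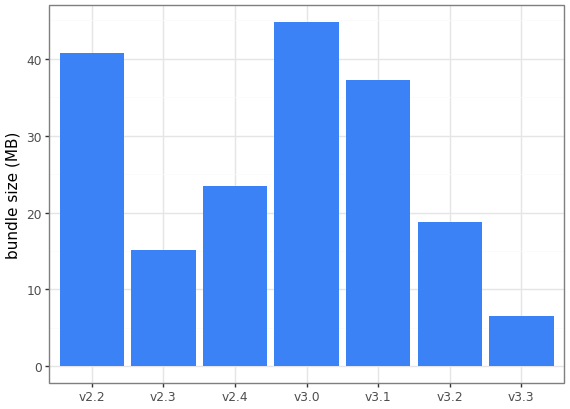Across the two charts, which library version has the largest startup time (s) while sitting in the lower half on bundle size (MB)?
v3.3

Chart 2 median bundle size (MB) ≈ 25; below-median library versions: v2.3, v3.2, v3.3. Among those, v3.3 has the highest startup time (s) (≈ 8).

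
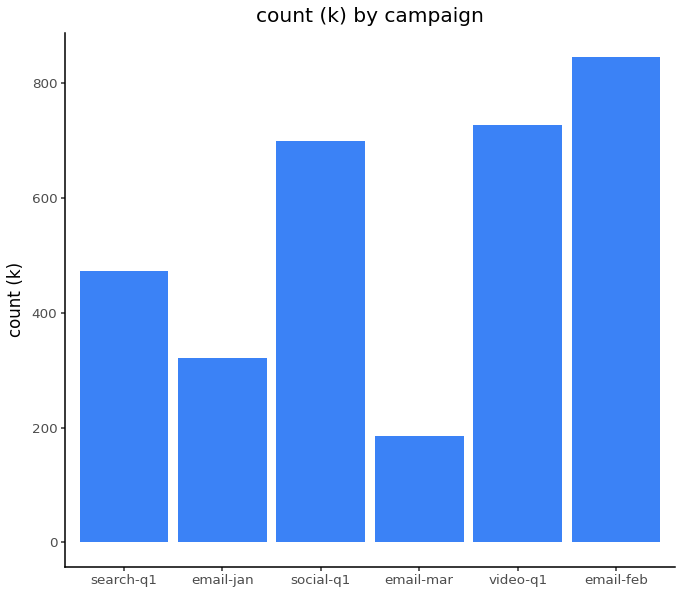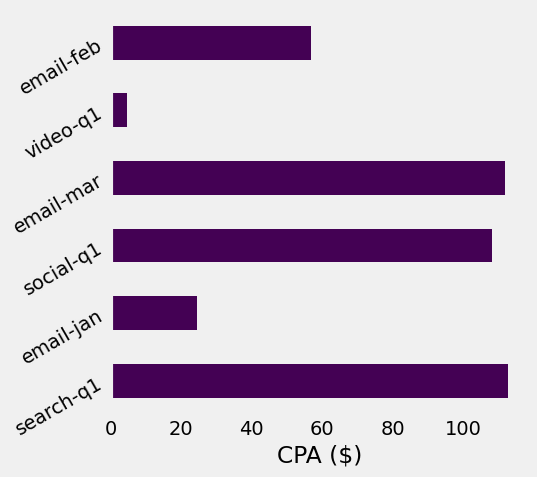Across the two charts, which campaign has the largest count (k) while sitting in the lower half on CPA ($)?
Chart 2 median CPA ($) ≈ 80; below-median campaigns: email-jan, video-q1, email-feb. Among those, email-feb has the highest count (k) (≈ 800).

email-feb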